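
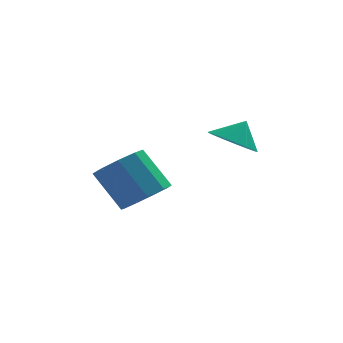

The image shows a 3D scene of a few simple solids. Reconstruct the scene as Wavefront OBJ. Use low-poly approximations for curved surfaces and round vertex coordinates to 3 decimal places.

v 1.353 -1.288 -0.553
v 2.211 -1.111 -1.114
v 1.907 -0.972 0.393
v 1.972 -0.674 -1.12
v 1.592 -0.378 -0.996
v 1.157 -0.29 -0.771
v 0.767 -0.431 -0.495
v 0.511 -0.768 -0.233
v 0.448 -1.224 -0.044
v 0.593 -1.695 0.029
v 0.911 -2.072 -0.032
v 1.331 -2.27 -0.212
v 1.756 -2.243 -0.47
v 2.089 -1.997 -0.747
v 2.253 -1.589 -0.979
v -1.943 -2.946 -2.613
v -1.113 -2.285 -2.409
v -2.088 -1.533 -0.883
v -2.917 -2.194 -1.087
v -1.588 -1.96 -2.872
v -2.562 -1.208 -1.347
v -2.228 -2.096 -3.214
v -3.203 -1.344 -1.689
v -2.735 -2.63 -3.275
v -3.71 -1.878 -1.75
v -2.871 -3.312 -3.026
v -3.846 -2.56 -1.5
v -2.573 -3.823 -2.583
v -3.547 -3.071 -1.058
v -1.98 -3.923 -2.154
v -2.954 -3.171 -0.629
v -1.369 -3.567 -1.94
v -2.344 -2.815 -0.415
v -1.027 -2.92 -2.041
v -2.002 -2.168 -0.515
f 2 1 4
f 2 4 3
f 4 1 5
f 4 5 3
f 5 1 6
f 5 6 3
f 6 1 7
f 6 7 3
f 7 1 8
f 7 8 3
f 8 1 9
f 8 9 3
f 9 1 10
f 9 10 3
f 10 1 11
f 10 11 3
f 11 1 12
f 11 12 3
f 12 1 13
f 12 13 3
f 13 1 14
f 13 14 3
f 14 1 15
f 14 15 3
f 15 1 2
f 15 2 3
f 17 16 20
f 17 20 18
f 18 20 21
f 18 21 19
f 20 16 22
f 20 22 21
f 21 22 23
f 21 23 19
f 22 16 24
f 22 24 23
f 23 24 25
f 23 25 19
f 24 16 26
f 24 26 25
f 25 26 27
f 25 27 19
f 26 16 28
f 26 28 27
f 27 28 29
f 27 29 19
f 28 16 30
f 28 30 29
f 29 30 31
f 29 31 19
f 30 16 32
f 30 32 31
f 31 32 33
f 31 33 19
f 32 16 34
f 32 34 33
f 33 34 35
f 33 35 19
f 34 16 17
f 34 17 35
f 35 17 18
f 35 18 19



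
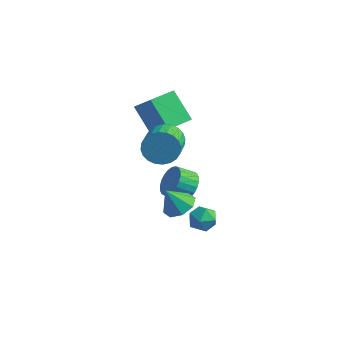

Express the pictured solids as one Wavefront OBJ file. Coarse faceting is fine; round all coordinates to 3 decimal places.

v 3.095 0.843 -1.357
v 3.644 0.14 -1.412
v 2.016 0.04 -1.888
v 2.565 -0.663 -1.943
v 2.312 -0.354 -1.143
v 2.979 0.142 -0.815
v 2.681 0.038 -2.485
v 3.348 0.534 -2.157
v 3.389 -0.357 -2.109
v 3.161 -0.6 -1.279
v 2.499 0.78 -2.021
v 2.271 0.537 -1.191
v -3.809 2.752 2.923
v -2.332 2.337 4.342
v -3.427 4.315 2.982
v -1.95 3.9 4.401
v -2.37 2.46 1.339
v -0.893 2.045 2.758
v -1.988 4.023 1.398
v -0.511 3.608 2.817
v -1.069 4.078 -3.374
v -0.353 3.336 -3.51
v -1.036 2.559 -2.862
v -1.751 3.302 -2.726
v -0.224 3.508 -3.166
v -0.907 2.732 -2.519
v -0.223 3.768 -2.854
v -0.906 2.991 -2.206
v -0.351 4.075 -2.621
v -1.034 3.298 -1.974
v -0.588 4.382 -2.503
v -1.271 3.605 -1.855
v -0.898 4.643 -2.517
v -1.581 3.866 -1.87
v -1.235 4.818 -2.662
v -1.918 4.041 -2.014
v -1.546 4.88 -2.915
v -2.229 4.104 -2.267
v -1.784 4.821 -3.238
v -2.467 4.044 -2.59
v -1.913 4.648 -3.581
v -2.596 3.872 -2.934
v -1.914 4.389 -3.894
v -2.597 3.612 -3.246
v -1.786 4.082 -4.126
v -2.469 3.305 -3.479
v -1.549 3.775 -4.245
v -2.232 2.998 -3.597
v -1.239 3.514 -4.23
v -1.922 2.737 -3.583
v -0.902 3.339 -4.086
v -1.585 2.562 -3.438
v -0.591 3.276 -3.833
v -1.274 2.5 -3.185
v -0.121 0.745 2.99
v 0.52 0.723 2.146
v 1.542 -1.007 2.966
v 0.901 -0.985 3.81
v 0.732 0.97 2.402
v 1.753 -0.761 3.222
v 0.814 1.182 2.747
v 1.835 -0.548 3.567
v 0.754 1.327 3.13
v 1.775 -0.403 3.95
v 0.561 1.384 3.491
v 1.582 -0.346 4.311
v 0.263 1.344 3.776
v 1.285 -0.386 4.596
v -0.092 1.213 3.941
v 0.929 -0.517 4.761
v -0.452 1.01 3.961
v 0.569 -0.72 4.781
v -0.762 0.767 3.834
v 0.26 -0.963 4.654
v -0.973 0.521 3.578
v 0.048 -1.21 4.398
v -1.055 0.308 3.233
v -0.034 -1.422 4.053
v -0.995 0.163 2.85
v 0.026 -1.567 3.67
v -0.802 0.106 2.489
v 0.219 -1.624 3.309
v -0.505 0.146 2.204
v 0.517 -1.584 3.024
v -0.149 0.277 2.039
v 0.872 -1.453 2.859
v 0.211 0.48 2.019
v 1.232 -1.25 2.839
v 0.911 0.605 -1.804
v 1.847 0.558 -1.456
v 0.389 0.055 -0.476
v 1.513 1.231 -1.308
v 0.826 1.537 -1.451
v 0.189 1.297 -1.801
v -0.025 0.652 -2.153
v 0.309 -0.02 -2.3
v 0.996 -0.327 -2.157
v 1.633 -0.087 -1.807
f 1 12 6
f 1 6 2
f 1 2 8
f 1 8 11
f 1 11 12
f 2 6 10
f 6 12 5
f 12 11 3
f 11 8 7
f 8 2 9
f 4 10 5
f 4 5 3
f 4 3 7
f 4 7 9
f 4 9 10
f 5 10 6
f 3 5 12
f 7 3 11
f 9 7 8
f 10 9 2
f 14 16 13
f 17 14 13
f 13 16 15
f 15 17 13
f 14 20 16
f 18 14 17
f 18 20 14
f 16 20 15
f 19 17 15
f 15 20 19
f 19 18 17
f 20 18 19
f 22 21 25
f 22 25 23
f 23 25 26
f 23 26 24
f 25 21 27
f 25 27 26
f 26 27 28
f 26 28 24
f 27 21 29
f 27 29 28
f 28 29 30
f 28 30 24
f 29 21 31
f 29 31 30
f 30 31 32
f 30 32 24
f 31 21 33
f 31 33 32
f 32 33 34
f 32 34 24
f 33 21 35
f 33 35 34
f 34 35 36
f 34 36 24
f 35 21 37
f 35 37 36
f 36 37 38
f 36 38 24
f 37 21 39
f 37 39 38
f 38 39 40
f 38 40 24
f 39 21 41
f 39 41 40
f 40 41 42
f 40 42 24
f 41 21 43
f 41 43 42
f 42 43 44
f 42 44 24
f 43 21 45
f 43 45 44
f 44 45 46
f 44 46 24
f 45 21 47
f 45 47 46
f 46 47 48
f 46 48 24
f 47 21 49
f 47 49 48
f 48 49 50
f 48 50 24
f 49 21 51
f 49 51 50
f 50 51 52
f 50 52 24
f 51 21 53
f 51 53 52
f 52 53 54
f 52 54 24
f 53 21 22
f 53 22 54
f 54 22 23
f 54 23 24
f 56 55 59
f 56 59 57
f 57 59 60
f 57 60 58
f 59 55 61
f 59 61 60
f 60 61 62
f 60 62 58
f 61 55 63
f 61 63 62
f 62 63 64
f 62 64 58
f 63 55 65
f 63 65 64
f 64 65 66
f 64 66 58
f 65 55 67
f 65 67 66
f 66 67 68
f 66 68 58
f 67 55 69
f 67 69 68
f 68 69 70
f 68 70 58
f 69 55 71
f 69 71 70
f 70 71 72
f 70 72 58
f 71 55 73
f 71 73 72
f 72 73 74
f 72 74 58
f 73 55 75
f 73 75 74
f 74 75 76
f 74 76 58
f 75 55 77
f 75 77 76
f 76 77 78
f 76 78 58
f 77 55 79
f 77 79 78
f 78 79 80
f 78 80 58
f 79 55 81
f 79 81 80
f 80 81 82
f 80 82 58
f 81 55 83
f 81 83 82
f 82 83 84
f 82 84 58
f 83 55 85
f 83 85 84
f 84 85 86
f 84 86 58
f 85 55 87
f 85 87 86
f 86 87 88
f 86 88 58
f 87 55 56
f 87 56 88
f 88 56 57
f 88 57 58
f 90 89 92
f 90 92 91
f 92 89 93
f 92 93 91
f 93 89 94
f 93 94 91
f 94 89 95
f 94 95 91
f 95 89 96
f 95 96 91
f 96 89 97
f 96 97 91
f 97 89 98
f 97 98 91
f 98 89 90
f 98 90 91



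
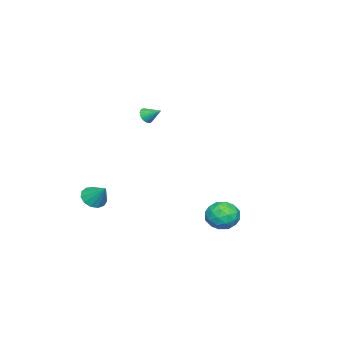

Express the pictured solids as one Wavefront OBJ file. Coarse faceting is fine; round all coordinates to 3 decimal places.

v 1.773 -4.002 -1.758
v 2.454 -3.857 -2.172
v 2.187 -3.038 -0.742
v 2.144 -3.561 -2.327
v 1.716 -3.404 -2.302
v 1.306 -3.437 -2.103
v 1.045 -3.649 -1.795
v 1.014 -3.974 -1.475
v 1.225 -4.307 -1.245
v 1.61 -4.543 -1.178
v 2.046 -4.607 -1.295
v 2.396 -4.48 -1.559
v 2.548 -4.2 -1.886
v 0.679 3.525 -1.485
v 1.325 4.192 -1.062
v 1.875 3.008 -2.498
v 2.521 3.675 -2.075
v 2.193 2.872 -1.538
v 1.454 3.191 -0.912
v 1.746 4.009 -2.648
v 1.007 4.328 -2.022
v 1.984 4.491 -1.781
v 2.261 3.788 -1.096
v 0.939 3.412 -2.464
v 1.216 2.709 -1.779
v 0.897 3.904 -1.185
v 2.303 3.296 -2.375
v 2.11 2.824 -2.06
v 2.49 3.216 -1.811
v 0.973 3.316 -1.097
v 1.353 3.708 -0.848
v 1.863 2.932 -1.128
v 1.847 3.492 -2.712
v 2.227 3.884 -2.463
v 0.71 3.984 -1.749
v 1.09 4.376 -1.5
v 1.337 4.268 -2.432
v 1.664 4.471 -1.359
v 2.367 4.167 -1.954
v 1.912 4.364 -2.291
v 1.477 4.552 -1.923
v 1.827 4.058 -0.956
v 2.53 3.754 -1.551
v 2.337 3.282 -1.236
v 1.903 3.47 -0.868
v 2.214 4.234 -1.378
v 0.67 3.446 -2.009
v 1.373 3.142 -2.604
v 1.297 3.73 -2.692
v 0.863 3.918 -2.324
v 0.833 3.033 -1.606
v 1.536 2.729 -2.201
v 1.723 2.648 -1.637
v 1.288 2.836 -1.269
v 0.986 2.966 -2.182
v -2.688 -2.955 3.107
v -2.295 -3.174 3.44
v -2.632 -2.025 3.653
v -2.173 -3.088 3.28
v -2.129 -2.982 3.095
v -2.171 -2.872 2.911
v -2.291 -2.774 2.757
v -2.472 -2.704 2.656
v -2.686 -2.672 2.624
v -2.9 -2.683 2.666
v -3.082 -2.736 2.775
v -3.204 -2.822 2.934
v -3.248 -2.928 3.12
v -3.206 -3.039 3.304
v -3.086 -3.136 3.458
v -2.905 -3.207 3.558
v -2.691 -3.238 3.59
v -2.477 -3.227 3.549
f 2 1 4
f 2 4 3
f 4 1 5
f 4 5 3
f 5 1 6
f 5 6 3
f 6 1 7
f 6 7 3
f 7 1 8
f 7 8 3
f 8 1 9
f 8 9 3
f 9 1 10
f 9 10 3
f 10 1 11
f 10 11 3
f 11 1 12
f 11 12 3
f 12 1 13
f 12 13 3
f 13 1 2
f 13 2 3
f 14 51 30
f 51 25 54
f 30 54 19
f 51 54 30
f 14 30 26
f 30 19 31
f 26 31 15
f 30 31 26
f 14 26 35
f 26 15 36
f 35 36 21
f 26 36 35
f 14 35 47
f 35 21 50
f 47 50 24
f 35 50 47
f 14 47 51
f 47 24 55
f 51 55 25
f 47 55 51
f 15 31 42
f 31 19 45
f 42 45 23
f 31 45 42
f 19 54 32
f 54 25 53
f 32 53 18
f 54 53 32
f 25 55 52
f 55 24 48
f 52 48 16
f 55 48 52
f 24 50 49
f 50 21 37
f 49 37 20
f 50 37 49
f 21 36 41
f 36 15 38
f 41 38 22
f 36 38 41
f 17 43 29
f 43 23 44
f 29 44 18
f 43 44 29
f 17 29 27
f 29 18 28
f 27 28 16
f 29 28 27
f 17 27 34
f 27 16 33
f 34 33 20
f 27 33 34
f 17 34 39
f 34 20 40
f 39 40 22
f 34 40 39
f 17 39 43
f 39 22 46
f 43 46 23
f 39 46 43
f 18 44 32
f 44 23 45
f 32 45 19
f 44 45 32
f 16 28 52
f 28 18 53
f 52 53 25
f 28 53 52
f 20 33 49
f 33 16 48
f 49 48 24
f 33 48 49
f 22 40 41
f 40 20 37
f 41 37 21
f 40 37 41
f 23 46 42
f 46 22 38
f 42 38 15
f 46 38 42
f 57 56 59
f 57 59 58
f 59 56 60
f 59 60 58
f 60 56 61
f 60 61 58
f 61 56 62
f 61 62 58
f 62 56 63
f 62 63 58
f 63 56 64
f 63 64 58
f 64 56 65
f 64 65 58
f 65 56 66
f 65 66 58
f 66 56 67
f 66 67 58
f 67 56 68
f 67 68 58
f 68 56 69
f 68 69 58
f 69 56 70
f 69 70 58
f 70 56 71
f 70 71 58
f 71 56 72
f 71 72 58
f 72 56 73
f 72 73 58
f 73 56 57
f 73 57 58



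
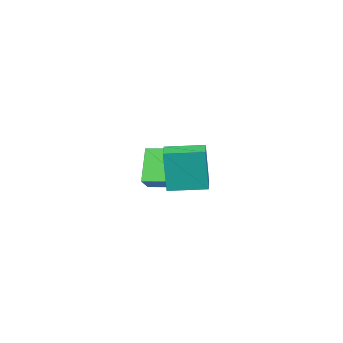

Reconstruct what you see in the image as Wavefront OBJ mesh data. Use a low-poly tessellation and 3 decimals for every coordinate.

v -1.319 -3.82 -2.912
v -2.31 -4.462 -1.311
v -2.217 -2.007 -2.742
v -3.209 -2.649 -1.14
v -0.491 -3.471 -2.26
v -1.483 -4.113 -0.658
v -1.39 -1.658 -2.089
v -2.381 -2.3 -0.488
v 2.549 0.738 -0.492
v 2.728 0.699 1.61
v 1.472 2.061 -0.376
v 1.651 2.022 1.726
v 3.329 1.378 -0.546
v 3.508 1.339 1.556
v 2.252 2.701 -0.43
v 2.431 2.662 1.672
f 2 4 1
f 5 2 1
f 1 4 3
f 3 5 1
f 2 8 4
f 6 2 5
f 6 8 2
f 4 8 3
f 7 5 3
f 3 8 7
f 7 6 5
f 8 6 7
f 10 12 9
f 13 10 9
f 9 12 11
f 11 13 9
f 10 16 12
f 14 10 13
f 14 16 10
f 12 16 11
f 15 13 11
f 11 16 15
f 15 14 13
f 16 14 15



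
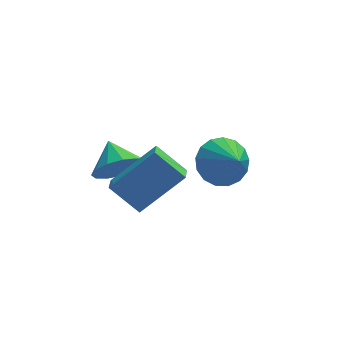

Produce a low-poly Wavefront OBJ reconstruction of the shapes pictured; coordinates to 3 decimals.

v 1.146 3.822 1.478
v 2.007 4.346 1.687
v 1.574 2.798 2.282
v 1.693 4.491 2.038
v 1.254 4.482 2.261
v 0.789 4.322 2.305
v 0.407 4.047 2.159
v 0.194 3.721 1.857
v 0.198 3.418 1.469
v 0.42 3.207 1.082
v 0.809 3.137 0.786
v 1.274 3.224 0.649
v 1.71 3.448 0.702
v 2.017 3.757 0.932
v 2.124 4.081 1.287
v -2.503 2.948 2.167
v -1.602 2.945 2.526
v -2.757 4.012 2.813
v -1.582 3.232 2.061
v -1.854 3.429 1.63
v -2.332 3.474 1.37
v -2.865 3.351 1.362
v -3.283 3.101 1.61
v -3.453 2.802 2.035
v -3.322 2.55 2.502
v -2.931 2.424 2.862
v -2.404 2.464 3.002
v -1.909 2.659 2.876
v -2.129 -0.164 2.427
v -3.065 0.33 3.358
v -1.994 0.626 2.143
v -2.931 1.12 3.074
v -0.609 0.08 3.826
v -1.546 0.574 4.757
v -0.475 0.87 3.542
v -1.411 1.364 4.473
f 2 1 4
f 2 4 3
f 4 1 5
f 4 5 3
f 5 1 6
f 5 6 3
f 6 1 7
f 6 7 3
f 7 1 8
f 7 8 3
f 8 1 9
f 8 9 3
f 9 1 10
f 9 10 3
f 10 1 11
f 10 11 3
f 11 1 12
f 11 12 3
f 12 1 13
f 12 13 3
f 13 1 14
f 13 14 3
f 14 1 15
f 14 15 3
f 15 1 2
f 15 2 3
f 17 16 19
f 17 19 18
f 19 16 20
f 19 20 18
f 20 16 21
f 20 21 18
f 21 16 22
f 21 22 18
f 22 16 23
f 22 23 18
f 23 16 24
f 23 24 18
f 24 16 25
f 24 25 18
f 25 16 26
f 25 26 18
f 26 16 27
f 26 27 18
f 27 16 28
f 27 28 18
f 28 16 17
f 28 17 18
f 30 32 29
f 33 30 29
f 29 32 31
f 31 33 29
f 30 36 32
f 34 30 33
f 34 36 30
f 32 36 31
f 35 33 31
f 31 36 35
f 35 34 33
f 36 34 35



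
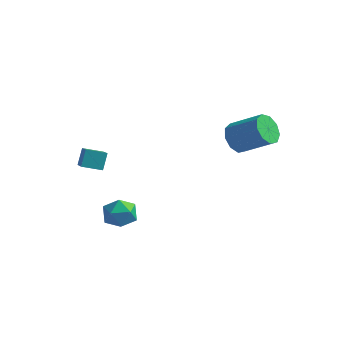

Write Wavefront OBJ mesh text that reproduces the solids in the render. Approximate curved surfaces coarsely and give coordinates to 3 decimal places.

v -3.81 -2.466 2.089
v -3.877 -1.855 2.952
v -2.858 -1.968 1.81
v -2.925 -1.357 2.674
v -2.855 -3.743 3.066
v -2.922 -3.132 3.93
v -1.903 -3.245 2.788
v -1.97 -2.634 3.651
v -1.097 -2.084 -0.976
v -0.323 -2.703 -0.846
v -2.037 -3.077 -0.114
v -1.263 -3.696 0.016
v -1.268 -2.802 0.462
v -0.687 -2.188 -0.071
v -1.673 -3.592 -0.889
v -1.092 -2.978 -1.422
v -0.679 -3.635 -0.792
v -0.43 -3.147 0.043
v -1.93 -2.633 -1.003
v -1.681 -2.145 -0.168
v 2.397 3.132 2.623
v 2.944 3.099 1.81
v 4.669 3.235 2.964
v 4.123 3.268 3.777
v 2.794 3.735 1.96
v 4.519 3.871 3.114
v 2.458 4.089 2.419
v 4.183 4.225 3.574
v 2.094 3.995 2.974
v 3.819 4.131 4.129
v 1.872 3.498 3.365
v 3.597 3.634 4.519
v 1.896 2.829 3.408
v 3.621 2.965 4.563
v 2.154 2.302 3.084
v 3.879 2.438 4.238
v 2.526 2.164 2.544
v 4.251 2.3 3.698
v 2.838 2.478 2.041
v 4.563 2.614 3.195
f 2 4 1
f 5 2 1
f 1 4 3
f 3 5 1
f 2 8 4
f 6 2 5
f 6 8 2
f 4 8 3
f 7 5 3
f 3 8 7
f 7 6 5
f 8 6 7
f 9 20 14
f 9 14 10
f 9 10 16
f 9 16 19
f 9 19 20
f 10 14 18
f 14 20 13
f 20 19 11
f 19 16 15
f 16 10 17
f 12 18 13
f 12 13 11
f 12 11 15
f 12 15 17
f 12 17 18
f 13 18 14
f 11 13 20
f 15 11 19
f 17 15 16
f 18 17 10
f 22 21 25
f 22 25 23
f 23 25 26
f 23 26 24
f 25 21 27
f 25 27 26
f 26 27 28
f 26 28 24
f 27 21 29
f 27 29 28
f 28 29 30
f 28 30 24
f 29 21 31
f 29 31 30
f 30 31 32
f 30 32 24
f 31 21 33
f 31 33 32
f 32 33 34
f 32 34 24
f 33 21 35
f 33 35 34
f 34 35 36
f 34 36 24
f 35 21 37
f 35 37 36
f 36 37 38
f 36 38 24
f 37 21 39
f 37 39 38
f 38 39 40
f 38 40 24
f 39 21 22
f 39 22 40
f 40 22 23
f 40 23 24



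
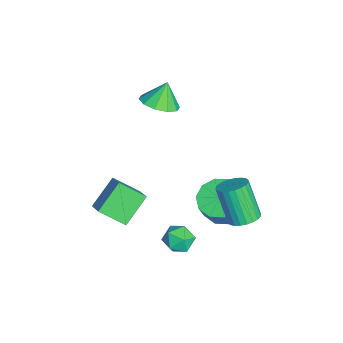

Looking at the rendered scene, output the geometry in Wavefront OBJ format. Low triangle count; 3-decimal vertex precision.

v 1.842 3.251 -2.276
v 2.423 3.317 -1.994
v 1.76 2.855 -0.521
v 1.178 2.789 -0.804
v 2.327 3.55 -1.964
v 1.664 3.088 -0.491
v 2.157 3.737 -1.982
v 1.494 3.275 -0.509
v 1.939 3.851 -2.044
v 1.276 3.388 -0.572
v 1.706 3.873 -2.142
v 1.043 3.41 -0.67
v 1.494 3.8 -2.261
v 0.83 3.338 -0.788
v 1.335 3.644 -2.381
v 0.671 3.182 -0.909
v 1.253 3.428 -2.486
v 0.589 2.966 -1.014
v 1.26 3.185 -2.559
v 0.597 2.723 -1.086
v 1.356 2.952 -2.589
v 0.693 2.49 -1.116
v 1.526 2.765 -2.571
v 0.863 2.303 -1.098
v 1.744 2.652 -2.508
v 1.081 2.189 -1.036
v 1.977 2.63 -2.41
v 1.314 2.167 -0.938
v 2.19 2.702 -2.292
v 1.526 2.24 -0.819
v 2.349 2.858 -2.171
v 1.685 2.396 -0.699
v 2.431 3.074 -2.066
v 1.767 2.612 -0.594
v 0.164 2.583 -3.267
v 1.019 2.739 -3.596
v 1.412 2.512 -2.683
v 0.556 2.357 -2.353
v 0.817 3.234 -3.386
v 1.21 3.008 -2.473
v 0.365 3.481 -3.13
v 0.758 3.254 -2.217
v -0.164 3.385 -2.927
v 0.229 3.158 -2.013
v -0.568 2.983 -2.853
v -0.175 2.756 -1.94
v -0.692 2.428 -2.937
v -0.299 2.201 -2.024
v -0.49 1.932 -3.147
v -0.097 1.706 -2.234
v -0.038 1.686 -3.403
v 0.355 1.459 -2.49
v 0.491 1.782 -3.607
v 0.884 1.555 -2.693
v 0.895 2.184 -3.68
v 1.288 1.957 -2.767
v 2.093 -2.458 -1.063
v 1.255 -1.689 -0.18
v 2.231 -1.444 -1.815
v 1.393 -0.675 -0.932
v 2.827 -2.205 -0.588
v 1.989 -1.436 0.295
v 2.965 -1.191 -1.34
v 2.127 -0.422 -0.457
v -2.704 0.095 0.475
v -2.264 -0.514 0.852
v -3.076 0.425 1.445
v -1.963 -0.093 0.824
v -1.944 0.4 0.663
v -2.216 0.777 0.43
v -2.673 0.893 0.215
v -3.143 0.704 0.099
v -3.444 0.282 0.127
v -3.463 -0.211 0.288
v -3.192 -0.588 0.52
v -2.734 -0.703 0.736
v 1.735 0.558 -3.603
v 2.09 1.147 -3.695
v 2.29 0.373 -2.645
v 2.645 0.962 -2.737
v 1.967 0.985 -2.591
v 1.624 1.099 -3.183
v 2.756 0.421 -3.157
v 2.413 0.535 -3.749
v 2.721 1.063 -3.419
v 2.233 1.411 -3.069
v 2.147 0.109 -3.271
v 1.659 0.457 -2.921
f 2 1 5
f 2 5 3
f 3 5 6
f 3 6 4
f 5 1 7
f 5 7 6
f 6 7 8
f 6 8 4
f 7 1 9
f 7 9 8
f 8 9 10
f 8 10 4
f 9 1 11
f 9 11 10
f 10 11 12
f 10 12 4
f 11 1 13
f 11 13 12
f 12 13 14
f 12 14 4
f 13 1 15
f 13 15 14
f 14 15 16
f 14 16 4
f 15 1 17
f 15 17 16
f 16 17 18
f 16 18 4
f 17 1 19
f 17 19 18
f 18 19 20
f 18 20 4
f 19 1 21
f 19 21 20
f 20 21 22
f 20 22 4
f 21 1 23
f 21 23 22
f 22 23 24
f 22 24 4
f 23 1 25
f 23 25 24
f 24 25 26
f 24 26 4
f 25 1 27
f 25 27 26
f 26 27 28
f 26 28 4
f 27 1 29
f 27 29 28
f 28 29 30
f 28 30 4
f 29 1 31
f 29 31 30
f 30 31 32
f 30 32 4
f 31 1 33
f 31 33 32
f 32 33 34
f 32 34 4
f 33 1 2
f 33 2 34
f 34 2 3
f 34 3 4
f 36 35 39
f 36 39 37
f 37 39 40
f 37 40 38
f 39 35 41
f 39 41 40
f 40 41 42
f 40 42 38
f 41 35 43
f 41 43 42
f 42 43 44
f 42 44 38
f 43 35 45
f 43 45 44
f 44 45 46
f 44 46 38
f 45 35 47
f 45 47 46
f 46 47 48
f 46 48 38
f 47 35 49
f 47 49 48
f 48 49 50
f 48 50 38
f 49 35 51
f 49 51 50
f 50 51 52
f 50 52 38
f 51 35 53
f 51 53 52
f 52 53 54
f 52 54 38
f 53 35 55
f 53 55 54
f 54 55 56
f 54 56 38
f 55 35 36
f 55 36 56
f 56 36 37
f 56 37 38
f 58 60 57
f 61 58 57
f 57 60 59
f 59 61 57
f 58 64 60
f 62 58 61
f 62 64 58
f 60 64 59
f 63 61 59
f 59 64 63
f 63 62 61
f 64 62 63
f 66 65 68
f 66 68 67
f 68 65 69
f 68 69 67
f 69 65 70
f 69 70 67
f 70 65 71
f 70 71 67
f 71 65 72
f 71 72 67
f 72 65 73
f 72 73 67
f 73 65 74
f 73 74 67
f 74 65 75
f 74 75 67
f 75 65 76
f 75 76 67
f 76 65 66
f 76 66 67
f 77 88 82
f 77 82 78
f 77 78 84
f 77 84 87
f 77 87 88
f 78 82 86
f 82 88 81
f 88 87 79
f 87 84 83
f 84 78 85
f 80 86 81
f 80 81 79
f 80 79 83
f 80 83 85
f 80 85 86
f 81 86 82
f 79 81 88
f 83 79 87
f 85 83 84
f 86 85 78



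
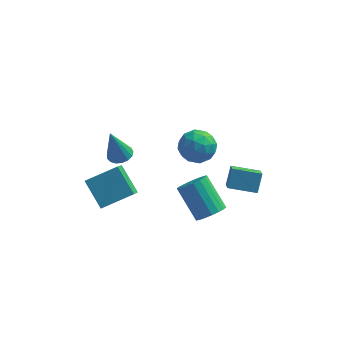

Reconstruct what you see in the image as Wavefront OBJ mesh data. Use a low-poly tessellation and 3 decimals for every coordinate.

v -3.392 3.149 -2.616
v -2.722 2.943 -2.5
v -3.828 2.851 -0.624
v -2.714 3.278 -2.448
v -2.861 3.584 -2.434
v -3.13 3.791 -2.462
v -3.458 3.85 -2.525
v -3.772 3.749 -2.609
v -3.998 3.51 -2.694
v -4.085 3.189 -2.762
v -4.014 2.858 -2.795
v -3.8 2.594 -2.788
v -3.492 2.457 -2.741
v -3.162 2.479 -2.665
v -2.884 2.654 -2.578
v -3.302 -1.742 -2.084
v -3.282 -2.993 -0.948
v -4.253 -0.755 -0.98
v -4.232 -2.006 0.156
v -1.788 -1.074 -1.376
v -1.767 -2.325 -0.24
v -2.738 -0.087 -0.272
v -2.718 -1.338 0.864
v 1.248 0.444 2.548
v 1.974 0.123 1.892
v 0.066 -0.103 1.508
v 0.792 -0.424 0.852
v 0.667 -0.902 1.756
v 1.398 -0.564 2.399
v 0.642 0.584 1.001
v 1.373 0.922 1.644
v 1.6 0.209 0.936
v 1.615 -0.71 1.402
v 0.425 0.73 1.998
v 0.44 -0.189 2.464
v 1.715 0.332 2.311
v 0.325 -0.312 1.089
v 0.251 -0.593 1.62
v 0.678 -0.782 1.234
v 1.376 -0.072 2.609
v 1.803 -0.261 2.223
v 1.034 -0.864 2.144
v 0.237 0.281 1.177
v 0.664 0.092 0.791
v 1.362 0.802 2.166
v 1.789 0.613 1.78
v 1.006 0.884 1.256
v 1.922 0.193 1.363
v 1.227 -0.128 0.752
v 1.139 0.465 0.84
v 1.569 0.663 1.218
v 1.931 -0.347 1.637
v 1.235 -0.668 1.026
v 1.162 -0.949 1.558
v 1.592 -0.75 1.935
v 1.71 -0.296 1.075
v 0.805 0.688 2.374
v 0.109 0.367 1.763
v 0.448 0.77 1.465
v 0.878 0.969 1.842
v 0.813 0.148 2.648
v 0.118 -0.173 2.037
v 0.471 -0.643 2.182
v 0.901 -0.445 2.56
v 0.33 0.316 2.325
v 1.865 -1.088 -2.614
v 2.503 -1.172 -2.058
v 1.412 -0.136 -0.65
v 0.775 -0.052 -1.206
v 2.586 -0.847 -2.232
v 1.495 0.189 -0.825
v 2.526 -0.57 -2.483
v 1.436 0.466 -1.076
v 2.336 -0.395 -2.759
v 1.245 0.641 -1.352
v 2.052 -0.358 -3.007
v 0.961 0.678 -1.599
v 1.731 -0.465 -3.176
v 0.641 0.571 -1.769
v 1.437 -0.696 -3.234
v 0.347 0.34 -1.827
v 1.228 -1.004 -3.17
v 0.137 0.032 -1.762
v 1.145 -1.329 -2.995
v 0.054 -0.293 -1.588
v 1.204 -1.606 -2.744
v 0.114 -0.57 -1.337
v 1.395 -1.781 -2.468
v 0.304 -0.745 -1.061
v 1.679 -1.818 -2.221
v 0.588 -0.782 -0.813
v 1.999 -1.711 -2.051
v 0.909 -0.675 -0.644
v 2.293 -1.48 -1.993
v 1.203 -0.444 -0.586
v 2.402 1.369 -2.909
v 2.555 2.048 -1.957
v 2.242 2.127 -3.424
v 2.395 2.806 -2.472
v 3.925 1.474 -3.228
v 4.078 2.153 -2.276
v 3.765 2.232 -3.743
v 3.918 2.911 -2.791
f 2 1 4
f 2 4 3
f 4 1 5
f 4 5 3
f 5 1 6
f 5 6 3
f 6 1 7
f 6 7 3
f 7 1 8
f 7 8 3
f 8 1 9
f 8 9 3
f 9 1 10
f 9 10 3
f 10 1 11
f 10 11 3
f 11 1 12
f 11 12 3
f 12 1 13
f 12 13 3
f 13 1 14
f 13 14 3
f 14 1 15
f 14 15 3
f 15 1 2
f 15 2 3
f 17 19 16
f 20 17 16
f 16 19 18
f 18 20 16
f 17 23 19
f 21 17 20
f 21 23 17
f 19 23 18
f 22 20 18
f 18 23 22
f 22 21 20
f 23 21 22
f 24 61 40
f 61 35 64
f 40 64 29
f 61 64 40
f 24 40 36
f 40 29 41
f 36 41 25
f 40 41 36
f 24 36 45
f 36 25 46
f 45 46 31
f 36 46 45
f 24 45 57
f 45 31 60
f 57 60 34
f 45 60 57
f 24 57 61
f 57 34 65
f 61 65 35
f 57 65 61
f 25 41 52
f 41 29 55
f 52 55 33
f 41 55 52
f 29 64 42
f 64 35 63
f 42 63 28
f 64 63 42
f 35 65 62
f 65 34 58
f 62 58 26
f 65 58 62
f 34 60 59
f 60 31 47
f 59 47 30
f 60 47 59
f 31 46 51
f 46 25 48
f 51 48 32
f 46 48 51
f 27 53 39
f 53 33 54
f 39 54 28
f 53 54 39
f 27 39 37
f 39 28 38
f 37 38 26
f 39 38 37
f 27 37 44
f 37 26 43
f 44 43 30
f 37 43 44
f 27 44 49
f 44 30 50
f 49 50 32
f 44 50 49
f 27 49 53
f 49 32 56
f 53 56 33
f 49 56 53
f 28 54 42
f 54 33 55
f 42 55 29
f 54 55 42
f 26 38 62
f 38 28 63
f 62 63 35
f 38 63 62
f 30 43 59
f 43 26 58
f 59 58 34
f 43 58 59
f 32 50 51
f 50 30 47
f 51 47 31
f 50 47 51
f 33 56 52
f 56 32 48
f 52 48 25
f 56 48 52
f 67 66 70
f 67 70 68
f 68 70 71
f 68 71 69
f 70 66 72
f 70 72 71
f 71 72 73
f 71 73 69
f 72 66 74
f 72 74 73
f 73 74 75
f 73 75 69
f 74 66 76
f 74 76 75
f 75 76 77
f 75 77 69
f 76 66 78
f 76 78 77
f 77 78 79
f 77 79 69
f 78 66 80
f 78 80 79
f 79 80 81
f 79 81 69
f 80 66 82
f 80 82 81
f 81 82 83
f 81 83 69
f 82 66 84
f 82 84 83
f 83 84 85
f 83 85 69
f 84 66 86
f 84 86 85
f 85 86 87
f 85 87 69
f 86 66 88
f 86 88 87
f 87 88 89
f 87 89 69
f 88 66 90
f 88 90 89
f 89 90 91
f 89 91 69
f 90 66 92
f 90 92 91
f 91 92 93
f 91 93 69
f 92 66 94
f 92 94 93
f 93 94 95
f 93 95 69
f 94 66 67
f 94 67 95
f 95 67 68
f 95 68 69
f 97 99 96
f 100 97 96
f 96 99 98
f 98 100 96
f 97 103 99
f 101 97 100
f 101 103 97
f 99 103 98
f 102 100 98
f 98 103 102
f 102 101 100
f 103 101 102



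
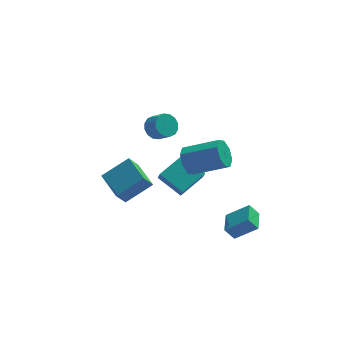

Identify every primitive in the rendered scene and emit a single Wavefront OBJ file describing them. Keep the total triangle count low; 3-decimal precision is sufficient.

v -1.182 4.004 -1.134
v -0.549 4.107 -1.628
v 0.036 3.519 -1
v -0.598 3.416 -0.506
v -0.525 4.423 -1.353
v 0.06 3.835 -0.726
v -0.677 4.627 -1.02
v -0.092 4.039 -0.393
v -0.965 4.664 -0.717
v -0.38 4.075 -0.09
v -1.311 4.524 -0.526
v -0.726 3.936 0.101
v -1.622 4.245 -0.497
v -1.038 3.656 0.13
v -1.816 3.901 -0.64
v -1.231 3.313 -0.012
v -1.84 3.585 -0.914
v -1.255 2.997 -0.287
v -1.688 3.381 -1.247
v -1.103 2.793 -0.62
v -1.4 3.345 -1.55
v -0.815 2.756 -0.923
v -1.054 3.484 -1.741
v -0.469 2.896 -1.114
v -0.742 3.764 -1.77
v -0.158 3.175 -1.143
v 0.069 0.813 -4.287
v -1.134 1.81 -3.454
v -0.003 1.336 -5.016
v -1.206 2.332 -4.184
v 1.426 1.908 -3.636
v 0.223 2.904 -2.804
v 1.354 2.43 -4.366
v 0.151 3.427 -3.533
v -3.386 -4.076 -0.838
v -3.895 -4.487 0.047
v -4.057 -2.447 -0.468
v -4.566 -2.858 0.416
v -1.914 -3.702 0.184
v -2.423 -4.113 1.068
v -2.585 -2.073 0.553
v -3.094 -2.484 1.438
v 0.108 -1.616 0.305
v 0.55 -1.341 -0.466
v 2.453 -1.849 0.444
v 2.012 -2.124 1.215
v 0.467 -0.813 0.004
v 2.37 -1.32 0.913
v 0.173 -0.755 0.65
v 2.077 -1.263 1.559
v -0.158 -1.202 1.094
v 1.745 -1.709 2.004
v -0.333 -1.891 1.076
v 1.57 -2.399 1.986
v -0.25 -2.42 0.607
v 1.653 -2.927 1.516
v 0.043 -2.477 -0.039
v 1.947 -2.985 0.87
v 0.375 -2.031 -0.484
v 2.278 -2.538 0.426
v 1.822 -4.181 -3.451
v 3.049 -4.409 -2.498
v 2.055 -2.78 -3.415
v 3.282 -3.009 -2.462
v 2.358 -4.251 -4.158
v 3.585 -4.48 -3.205
v 2.591 -2.851 -4.122
v 3.818 -3.079 -3.169
f 2 1 5
f 2 5 3
f 3 5 6
f 3 6 4
f 5 1 7
f 5 7 6
f 6 7 8
f 6 8 4
f 7 1 9
f 7 9 8
f 8 9 10
f 8 10 4
f 9 1 11
f 9 11 10
f 10 11 12
f 10 12 4
f 11 1 13
f 11 13 12
f 12 13 14
f 12 14 4
f 13 1 15
f 13 15 14
f 14 15 16
f 14 16 4
f 15 1 17
f 15 17 16
f 16 17 18
f 16 18 4
f 17 1 19
f 17 19 18
f 18 19 20
f 18 20 4
f 19 1 21
f 19 21 20
f 20 21 22
f 20 22 4
f 21 1 23
f 21 23 22
f 22 23 24
f 22 24 4
f 23 1 25
f 23 25 24
f 24 25 26
f 24 26 4
f 25 1 2
f 25 2 26
f 26 2 3
f 26 3 4
f 28 30 27
f 31 28 27
f 27 30 29
f 29 31 27
f 28 34 30
f 32 28 31
f 32 34 28
f 30 34 29
f 33 31 29
f 29 34 33
f 33 32 31
f 34 32 33
f 36 38 35
f 39 36 35
f 35 38 37
f 37 39 35
f 36 42 38
f 40 36 39
f 40 42 36
f 38 42 37
f 41 39 37
f 37 42 41
f 41 40 39
f 42 40 41
f 44 43 47
f 44 47 45
f 45 47 48
f 45 48 46
f 47 43 49
f 47 49 48
f 48 49 50
f 48 50 46
f 49 43 51
f 49 51 50
f 50 51 52
f 50 52 46
f 51 43 53
f 51 53 52
f 52 53 54
f 52 54 46
f 53 43 55
f 53 55 54
f 54 55 56
f 54 56 46
f 55 43 57
f 55 57 56
f 56 57 58
f 56 58 46
f 57 43 59
f 57 59 58
f 58 59 60
f 58 60 46
f 59 43 44
f 59 44 60
f 60 44 45
f 60 45 46
f 62 64 61
f 65 62 61
f 61 64 63
f 63 65 61
f 62 68 64
f 66 62 65
f 66 68 62
f 64 68 63
f 67 65 63
f 63 68 67
f 67 66 65
f 68 66 67



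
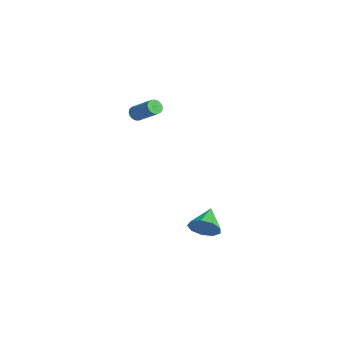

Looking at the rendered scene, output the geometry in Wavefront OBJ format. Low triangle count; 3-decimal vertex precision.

v 1.267 3.055 -3.999
v 1.929 3.227 -3.216
v 0.153 4.165 -3.301
v 2.054 3.685 -3.745
v 1.811 3.849 -4.393
v 1.313 3.642 -4.857
v 0.793 3.16 -4.92
v 0.495 2.629 -4.552
v 0.558 2.298 -3.925
v 0.953 2.321 -3.334
v 1.494 2.688 -3.053
v -4.276 1.521 3.41
v -3.914 1.264 3.084
v -2.502 1.783 4.245
v -2.864 2.039 4.57
v -3.924 1.509 2.987
v -2.512 2.027 4.148
v -4.015 1.756 2.987
v -2.603 2.274 4.147
v -4.165 1.949 3.083
v -2.753 2.468 4.244
v -4.341 2.044 3.254
v -2.929 2.563 4.415
v -4.502 2.02 3.461
v -3.09 2.538 4.622
v -4.611 1.881 3.656
v -3.199 2.399 4.817
v -4.643 1.659 3.795
v -3.231 2.178 4.956
v -4.592 1.406 3.845
v -3.18 1.924 5.006
v -4.468 1.179 3.796
v -3.056 1.698 4.956
v -4.3 1.03 3.658
v -2.888 1.549 4.818
v -4.126 0.994 3.463
v -2.714 1.513 4.624
v -3.987 1.078 3.256
v -2.575 1.597 4.417
f 2 1 4
f 2 4 3
f 4 1 5
f 4 5 3
f 5 1 6
f 5 6 3
f 6 1 7
f 6 7 3
f 7 1 8
f 7 8 3
f 8 1 9
f 8 9 3
f 9 1 10
f 9 10 3
f 10 1 11
f 10 11 3
f 11 1 2
f 11 2 3
f 13 12 16
f 13 16 14
f 14 16 17
f 14 17 15
f 16 12 18
f 16 18 17
f 17 18 19
f 17 19 15
f 18 12 20
f 18 20 19
f 19 20 21
f 19 21 15
f 20 12 22
f 20 22 21
f 21 22 23
f 21 23 15
f 22 12 24
f 22 24 23
f 23 24 25
f 23 25 15
f 24 12 26
f 24 26 25
f 25 26 27
f 25 27 15
f 26 12 28
f 26 28 27
f 27 28 29
f 27 29 15
f 28 12 30
f 28 30 29
f 29 30 31
f 29 31 15
f 30 12 32
f 30 32 31
f 31 32 33
f 31 33 15
f 32 12 34
f 32 34 33
f 33 34 35
f 33 35 15
f 34 12 36
f 34 36 35
f 35 36 37
f 35 37 15
f 36 12 38
f 36 38 37
f 37 38 39
f 37 39 15
f 38 12 13
f 38 13 39
f 39 13 14
f 39 14 15



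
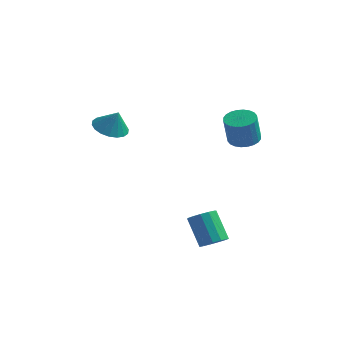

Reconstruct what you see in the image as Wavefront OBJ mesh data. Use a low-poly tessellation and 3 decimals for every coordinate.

v 4.42 -3.761 -3.91
v 4.974 -4.067 -3.42
v 3.954 -3.485 -1.901
v 3.4 -3.179 -2.39
v 5.097 -3.641 -3.501
v 4.077 -3.059 -1.982
v 5.005 -3.253 -3.711
v 3.985 -2.671 -2.192
v 4.727 -3.026 -3.985
v 3.707 -2.444 -2.466
v 4.352 -3.033 -4.234
v 3.332 -2.451 -2.715
v 3.998 -3.271 -4.381
v 2.978 -2.689 -2.861
v 3.778 -3.665 -4.377
v 2.758 -3.082 -2.858
v 3.762 -4.089 -4.226
v 2.742 -3.507 -2.707
v 3.955 -4.409 -3.974
v 2.935 -3.827 -2.454
v 4.295 -4.523 -3.701
v 3.275 -3.941 -2.182
v 4.675 -4.396 -3.495
v 3.655 -3.814 -1.976
v 3.273 2.018 0.9
v 4.172 1.884 0.875
v 4.147 1.388 2.594
v 3.247 1.522 2.62
v 4.156 2.225 0.973
v 4.131 1.729 2.692
v 4.005 2.534 1.06
v 3.98 2.038 2.78
v 3.743 2.765 1.123
v 3.717 2.269 2.842
v 3.409 2.882 1.152
v 3.383 2.386 2.871
v 3.054 2.868 1.142
v 3.029 2.371 2.862
v 2.733 2.724 1.096
v 2.707 2.228 2.816
v 2.493 2.473 1.02
v 2.468 1.976 2.74
v 2.373 2.152 0.926
v 2.348 1.656 2.645
v 2.389 1.811 0.828
v 2.364 1.315 2.547
v 2.54 1.502 0.74
v 2.515 1.006 2.46
v 2.803 1.271 0.678
v 2.777 0.775 2.397
v 3.137 1.154 0.649
v 3.111 0.658 2.368
v 3.491 1.169 0.658
v 3.466 0.672 2.378
v 3.813 1.312 0.704
v 3.787 0.816 2.424
v 4.052 1.564 0.78
v 4.027 1.067 2.5
v -2.836 -1.657 1.931
v -2.074 -2.274 1.585
v -2.304 -1.683 3.149
v -1.901 -1.85 1.519
v -1.913 -1.387 1.534
v -2.108 -0.978 1.628
v -2.447 -0.704 1.782
v -2.863 -0.617 1.965
v -3.274 -0.737 2.142
v -3.598 -1.039 2.276
v -3.771 -1.463 2.342
v -3.759 -1.926 2.327
v -3.564 -2.335 2.233
v -3.225 -2.61 2.079
v -2.809 -2.696 1.896
v -2.398 -2.576 1.719
f 2 1 5
f 2 5 3
f 3 5 6
f 3 6 4
f 5 1 7
f 5 7 6
f 6 7 8
f 6 8 4
f 7 1 9
f 7 9 8
f 8 9 10
f 8 10 4
f 9 1 11
f 9 11 10
f 10 11 12
f 10 12 4
f 11 1 13
f 11 13 12
f 12 13 14
f 12 14 4
f 13 1 15
f 13 15 14
f 14 15 16
f 14 16 4
f 15 1 17
f 15 17 16
f 16 17 18
f 16 18 4
f 17 1 19
f 17 19 18
f 18 19 20
f 18 20 4
f 19 1 21
f 19 21 20
f 20 21 22
f 20 22 4
f 21 1 23
f 21 23 22
f 22 23 24
f 22 24 4
f 23 1 2
f 23 2 24
f 24 2 3
f 24 3 4
f 26 25 29
f 26 29 27
f 27 29 30
f 27 30 28
f 29 25 31
f 29 31 30
f 30 31 32
f 30 32 28
f 31 25 33
f 31 33 32
f 32 33 34
f 32 34 28
f 33 25 35
f 33 35 34
f 34 35 36
f 34 36 28
f 35 25 37
f 35 37 36
f 36 37 38
f 36 38 28
f 37 25 39
f 37 39 38
f 38 39 40
f 38 40 28
f 39 25 41
f 39 41 40
f 40 41 42
f 40 42 28
f 41 25 43
f 41 43 42
f 42 43 44
f 42 44 28
f 43 25 45
f 43 45 44
f 44 45 46
f 44 46 28
f 45 25 47
f 45 47 46
f 46 47 48
f 46 48 28
f 47 25 49
f 47 49 48
f 48 49 50
f 48 50 28
f 49 25 51
f 49 51 50
f 50 51 52
f 50 52 28
f 51 25 53
f 51 53 52
f 52 53 54
f 52 54 28
f 53 25 55
f 53 55 54
f 54 55 56
f 54 56 28
f 55 25 57
f 55 57 56
f 56 57 58
f 56 58 28
f 57 25 26
f 57 26 58
f 58 26 27
f 58 27 28
f 60 59 62
f 60 62 61
f 62 59 63
f 62 63 61
f 63 59 64
f 63 64 61
f 64 59 65
f 64 65 61
f 65 59 66
f 65 66 61
f 66 59 67
f 66 67 61
f 67 59 68
f 67 68 61
f 68 59 69
f 68 69 61
f 69 59 70
f 69 70 61
f 70 59 71
f 70 71 61
f 71 59 72
f 71 72 61
f 72 59 73
f 72 73 61
f 73 59 74
f 73 74 61
f 74 59 60
f 74 60 61



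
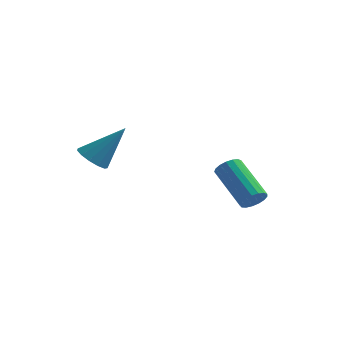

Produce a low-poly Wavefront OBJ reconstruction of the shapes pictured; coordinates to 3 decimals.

v 0.831 1.368 -0.769
v 1.214 1.387 -0.334
v -0.147 2.372 0.823
v -0.531 2.352 0.389
v 1.263 1.621 -0.476
v -0.099 2.605 0.681
v 1.212 1.797 -0.685
v -0.149 2.781 0.472
v 1.074 1.874 -0.913
v -0.287 2.858 0.244
v 0.88 1.836 -1.108
v -0.481 2.82 0.049
v 0.675 1.69 -1.225
v -0.686 2.674 -0.068
v 0.506 1.47 -1.238
v -0.856 2.455 -0.081
v 0.411 1.227 -1.143
v -0.951 2.212 0.014
v 0.412 1.017 -0.963
v -0.95 2.001 0.195
v 0.509 0.886 -0.738
v -0.852 1.87 0.42
v 0.68 0.866 -0.52
v -0.682 1.851 0.638
v 0.885 0.961 -0.359
v -0.476 1.945 0.799
v 1.078 1.149 -0.292
v -0.283 2.134 0.866
v -4.291 -1.705 1.784
v -3.977 -1.24 1.35
v -3.249 -1.075 3.216
v -4.297 -1.054 1.501
v -4.615 -1.075 1.743
v -4.831 -1.296 1.997
v -4.875 -1.647 2.184
v -4.734 -2.016 2.244
v -4.453 -2.287 2.158
v -4.12 -2.373 1.953
v -3.841 -2.247 1.695
v -3.706 -1.949 1.465
v -3.756 -1.574 1.336
f 2 1 5
f 2 5 3
f 3 5 6
f 3 6 4
f 5 1 7
f 5 7 6
f 6 7 8
f 6 8 4
f 7 1 9
f 7 9 8
f 8 9 10
f 8 10 4
f 9 1 11
f 9 11 10
f 10 11 12
f 10 12 4
f 11 1 13
f 11 13 12
f 12 13 14
f 12 14 4
f 13 1 15
f 13 15 14
f 14 15 16
f 14 16 4
f 15 1 17
f 15 17 16
f 16 17 18
f 16 18 4
f 17 1 19
f 17 19 18
f 18 19 20
f 18 20 4
f 19 1 21
f 19 21 20
f 20 21 22
f 20 22 4
f 21 1 23
f 21 23 22
f 22 23 24
f 22 24 4
f 23 1 25
f 23 25 24
f 24 25 26
f 24 26 4
f 25 1 27
f 25 27 26
f 26 27 28
f 26 28 4
f 27 1 2
f 27 2 28
f 28 2 3
f 28 3 4
f 30 29 32
f 30 32 31
f 32 29 33
f 32 33 31
f 33 29 34
f 33 34 31
f 34 29 35
f 34 35 31
f 35 29 36
f 35 36 31
f 36 29 37
f 36 37 31
f 37 29 38
f 37 38 31
f 38 29 39
f 38 39 31
f 39 29 40
f 39 40 31
f 40 29 41
f 40 41 31
f 41 29 30
f 41 30 31



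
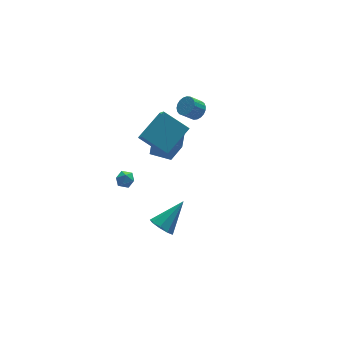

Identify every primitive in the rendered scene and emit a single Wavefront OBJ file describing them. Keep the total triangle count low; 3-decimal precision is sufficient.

v -2.088 1.04 -2.535
v -1.572 0.683 -2.602
v -2.568 0.477 -3.238
v -2.052 0.12 -3.305
v -2.387 0.093 -2.771
v -2.091 0.441 -2.337
v -2.049 0.719 -3.503
v -1.753 1.067 -3.069
v -1.548 0.485 -3.2
v -1.757 0.098 -2.748
v -2.383 1.062 -3.092
v -2.592 0.675 -2.64
v -1.83 -4.185 -2.909
v -1.288 -4.525 -3.423
v -0.27 -3.695 -1.591
v -1.355 -3.982 -3.546
v -1.643 -3.533 -3.371
v -2.019 -3.39 -2.98
v -2.306 -3.618 -2.556
v -2.37 -4.112 -2.297
v -2.181 -4.639 -2.325
v -1.828 -4.954 -2.626
v -1.475 -4.909 -3.06
v 0.935 1.818 -2.954
v 0.757 0.832 -1.838
v -0.174 3.086 -2.011
v -0.352 2.1 -0.895
v 2.692 2.62 -1.965
v 2.514 1.634 -0.849
v 1.583 3.888 -1.022
v 1.405 2.902 0.094
v 1.64 2.346 -4.325
v 1.904 2.545 -3.079
v 0.671 3.342 -4.278
v 0.935 3.54 -3.032
v 2.945 3.64 -4.808
v 3.209 3.838 -3.562
v 1.976 4.635 -4.761
v 2.24 4.834 -3.515
v 3.879 3.585 -1.423
v 4.377 3.601 -0.931
v 3.638 3.61 -0.185
v 3.141 3.595 -0.677
v 4.331 3.884 -0.98
v 3.592 3.894 -0.233
v 4.207 4.116 -1.105
v 3.469 4.125 -0.359
v 4.027 4.255 -1.286
v 3.288 4.265 -0.539
v 3.821 4.28 -1.49
v 3.082 4.289 -0.744
v 3.625 4.184 -1.683
v 2.886 4.193 -0.936
v 3.473 3.984 -1.83
v 2.734 3.994 -1.084
v 3.392 3.716 -1.908
v 2.653 3.725 -1.162
v 3.394 3.425 -1.901
v 2.655 3.434 -1.155
v 3.481 3.161 -1.812
v 2.742 3.171 -1.066
v 3.636 2.971 -1.656
v 2.898 2.981 -0.91
v 3.834 2.888 -1.459
v 3.095 2.897 -0.713
v 4.039 2.924 -1.256
v 3.3 2.934 -0.51
v 4.217 3.075 -1.082
v 3.478 3.085 -0.336
v 4.336 3.315 -0.967
v 3.598 3.324 -0.221
f 1 12 6
f 1 6 2
f 1 2 8
f 1 8 11
f 1 11 12
f 2 6 10
f 6 12 5
f 12 11 3
f 11 8 7
f 8 2 9
f 4 10 5
f 4 5 3
f 4 3 7
f 4 7 9
f 4 9 10
f 5 10 6
f 3 5 12
f 7 3 11
f 9 7 8
f 10 9 2
f 14 13 16
f 14 16 15
f 16 13 17
f 16 17 15
f 17 13 18
f 17 18 15
f 18 13 19
f 18 19 15
f 19 13 20
f 19 20 15
f 20 13 21
f 20 21 15
f 21 13 22
f 21 22 15
f 22 13 23
f 22 23 15
f 23 13 14
f 23 14 15
f 25 27 24
f 28 25 24
f 24 27 26
f 26 28 24
f 25 31 27
f 29 25 28
f 29 31 25
f 27 31 26
f 30 28 26
f 26 31 30
f 30 29 28
f 31 29 30
f 33 35 32
f 36 33 32
f 32 35 34
f 34 36 32
f 33 39 35
f 37 33 36
f 37 39 33
f 35 39 34
f 38 36 34
f 34 39 38
f 38 37 36
f 39 37 38
f 41 40 44
f 41 44 42
f 42 44 45
f 42 45 43
f 44 40 46
f 44 46 45
f 45 46 47
f 45 47 43
f 46 40 48
f 46 48 47
f 47 48 49
f 47 49 43
f 48 40 50
f 48 50 49
f 49 50 51
f 49 51 43
f 50 40 52
f 50 52 51
f 51 52 53
f 51 53 43
f 52 40 54
f 52 54 53
f 53 54 55
f 53 55 43
f 54 40 56
f 54 56 55
f 55 56 57
f 55 57 43
f 56 40 58
f 56 58 57
f 57 58 59
f 57 59 43
f 58 40 60
f 58 60 59
f 59 60 61
f 59 61 43
f 60 40 62
f 60 62 61
f 61 62 63
f 61 63 43
f 62 40 64
f 62 64 63
f 63 64 65
f 63 65 43
f 64 40 66
f 64 66 65
f 65 66 67
f 65 67 43
f 66 40 68
f 66 68 67
f 67 68 69
f 67 69 43
f 68 40 70
f 68 70 69
f 69 70 71
f 69 71 43
f 70 40 41
f 70 41 71
f 71 41 42
f 71 42 43



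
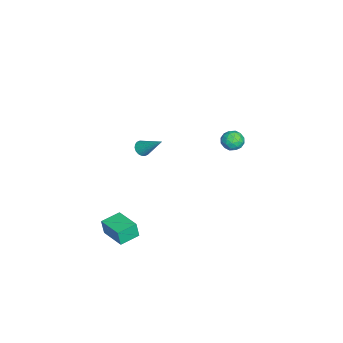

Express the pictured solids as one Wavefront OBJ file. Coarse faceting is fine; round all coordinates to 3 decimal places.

v -3.9 -3.302 -1.603
v -3.546 -3.116 -1.966
v -3.26 -2.118 -0.377
v -3.737 -2.976 -2.002
v -3.961 -2.9 -1.959
v -4.173 -2.903 -1.845
v -4.33 -2.986 -1.683
v -4.403 -3.131 -1.506
v -4.375 -3.31 -1.347
v -4.254 -3.487 -1.24
v -4.062 -3.627 -1.204
v -3.838 -3.703 -1.247
v -3.627 -3.7 -1.361
v -3.469 -3.617 -1.523
v -3.397 -3.472 -1.701
v -3.424 -3.294 -1.859
v -0.013 2.665 2.624
v 0.471 2.226 2.425
v -0.571 1.834 3.095
v -0.087 1.395 2.896
v 0.05 1.859 3.379
v 0.395 2.372 3.088
v -0.495 1.688 2.432
v -0.15 2.201 2.141
v 0.174 1.622 2.306
v 0.51 1.728 2.891
v -0.61 2.332 2.629
v -0.274 2.438 3.214
v 0.278 2.518 2.483
v -0.378 1.542 3.037
v -0.298 1.815 3.321
v -0.013 1.557 3.204
v 0.233 2.604 2.873
v 0.518 2.346 2.755
v 0.27 2.131 3.317
v -0.618 1.714 2.765
v -0.333 1.456 2.647
v -0.087 2.503 2.316
v 0.198 2.245 2.199
v -0.37 1.929 2.203
v 0.388 1.905 2.296
v 0.06 1.417 2.573
v -0.18 1.589 2.301
v 0.023 1.891 2.129
v 0.586 1.967 2.64
v 0.258 1.479 2.917
v 0.338 1.752 3.201
v 0.541 2.054 3.03
v 0.411 1.613 2.57
v -0.358 2.581 2.603
v -0.686 2.093 2.88
v -0.641 2.006 2.49
v -0.438 2.308 2.319
v -0.16 2.643 2.947
v -0.488 2.155 3.224
v -0.123 2.169 3.391
v 0.08 2.471 3.219
v -0.511 2.447 2.95
v 3.447 -4.459 -2.596
v 3.43 -4.606 -1.648
v 2.649 -3.584 -2.475
v 2.633 -3.731 -1.526
v 4.627 -3.409 -2.414
v 4.611 -3.556 -1.465
v 3.83 -2.534 -2.292
v 3.813 -2.681 -1.344
f 2 1 4
f 2 4 3
f 4 1 5
f 4 5 3
f 5 1 6
f 5 6 3
f 6 1 7
f 6 7 3
f 7 1 8
f 7 8 3
f 8 1 9
f 8 9 3
f 9 1 10
f 9 10 3
f 10 1 11
f 10 11 3
f 11 1 12
f 11 12 3
f 12 1 13
f 12 13 3
f 13 1 14
f 13 14 3
f 14 1 15
f 14 15 3
f 15 1 16
f 15 16 3
f 16 1 2
f 16 2 3
f 17 54 33
f 54 28 57
f 33 57 22
f 54 57 33
f 17 33 29
f 33 22 34
f 29 34 18
f 33 34 29
f 17 29 38
f 29 18 39
f 38 39 24
f 29 39 38
f 17 38 50
f 38 24 53
f 50 53 27
f 38 53 50
f 17 50 54
f 50 27 58
f 54 58 28
f 50 58 54
f 18 34 45
f 34 22 48
f 45 48 26
f 34 48 45
f 22 57 35
f 57 28 56
f 35 56 21
f 57 56 35
f 28 58 55
f 58 27 51
f 55 51 19
f 58 51 55
f 27 53 52
f 53 24 40
f 52 40 23
f 53 40 52
f 24 39 44
f 39 18 41
f 44 41 25
f 39 41 44
f 20 46 32
f 46 26 47
f 32 47 21
f 46 47 32
f 20 32 30
f 32 21 31
f 30 31 19
f 32 31 30
f 20 30 37
f 30 19 36
f 37 36 23
f 30 36 37
f 20 37 42
f 37 23 43
f 42 43 25
f 37 43 42
f 20 42 46
f 42 25 49
f 46 49 26
f 42 49 46
f 21 47 35
f 47 26 48
f 35 48 22
f 47 48 35
f 19 31 55
f 31 21 56
f 55 56 28
f 31 56 55
f 23 36 52
f 36 19 51
f 52 51 27
f 36 51 52
f 25 43 44
f 43 23 40
f 44 40 24
f 43 40 44
f 26 49 45
f 49 25 41
f 45 41 18
f 49 41 45
f 60 62 59
f 63 60 59
f 59 62 61
f 61 63 59
f 60 66 62
f 64 60 63
f 64 66 60
f 62 66 61
f 65 63 61
f 61 66 65
f 65 64 63
f 66 64 65



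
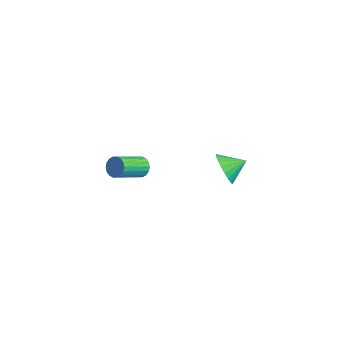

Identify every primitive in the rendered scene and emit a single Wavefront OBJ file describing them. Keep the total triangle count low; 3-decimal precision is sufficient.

v -1.116 3.081 0.513
v -0.655 3.294 -0.361
v -0.704 4.139 0.987
v -1.033 3.467 -0.417
v -1.426 3.573 -0.313
v -1.765 3.594 -0.067
v -1.992 3.527 0.28
v -2.067 3.382 0.667
v -1.978 3.186 1.028
v -1.74 2.971 1.299
v -1.394 2.776 1.434
v -1 2.633 1.41
v -0.625 2.568 1.231
v -0.336 2.591 0.927
v -0.182 2.7 0.552
v -0.189 2.874 0.17
v -0.356 3.084 -0.153
v -0.354 -2.264 3.463
v 0.15 -2.05 3.732
v 0.378 -3.582 4.525
v -0.126 -3.796 4.257
v -0.045 -1.987 3.91
v 0.183 -3.518 4.703
v -0.301 -1.978 4
v -0.073 -3.51 4.793
v -0.568 -2.027 3.983
v -0.34 -3.558 4.776
v -0.792 -2.122 3.863
v -0.564 -3.654 4.657
v -0.93 -2.246 3.665
v -0.701 -3.777 4.458
v -0.953 -2.373 3.426
v -0.725 -3.904 4.219
v -0.858 -2.478 3.195
v -0.63 -4.01 3.988
v -0.663 -2.542 3.017
v -0.435 -4.073 3.81
v -0.407 -2.55 2.927
v -0.179 -4.082 3.72
v -0.14 -2.502 2.944
v 0.088 -4.033 3.737
v 0.084 -2.406 3.063
v 0.312 -3.938 3.857
v 0.221 -2.283 3.262
v 0.45 -3.814 4.055
v 0.245 -2.156 3.501
v 0.473 -3.687 4.294
f 2 1 4
f 2 4 3
f 4 1 5
f 4 5 3
f 5 1 6
f 5 6 3
f 6 1 7
f 6 7 3
f 7 1 8
f 7 8 3
f 8 1 9
f 8 9 3
f 9 1 10
f 9 10 3
f 10 1 11
f 10 11 3
f 11 1 12
f 11 12 3
f 12 1 13
f 12 13 3
f 13 1 14
f 13 14 3
f 14 1 15
f 14 15 3
f 15 1 16
f 15 16 3
f 16 1 17
f 16 17 3
f 17 1 2
f 17 2 3
f 19 18 22
f 19 22 20
f 20 22 23
f 20 23 21
f 22 18 24
f 22 24 23
f 23 24 25
f 23 25 21
f 24 18 26
f 24 26 25
f 25 26 27
f 25 27 21
f 26 18 28
f 26 28 27
f 27 28 29
f 27 29 21
f 28 18 30
f 28 30 29
f 29 30 31
f 29 31 21
f 30 18 32
f 30 32 31
f 31 32 33
f 31 33 21
f 32 18 34
f 32 34 33
f 33 34 35
f 33 35 21
f 34 18 36
f 34 36 35
f 35 36 37
f 35 37 21
f 36 18 38
f 36 38 37
f 37 38 39
f 37 39 21
f 38 18 40
f 38 40 39
f 39 40 41
f 39 41 21
f 40 18 42
f 40 42 41
f 41 42 43
f 41 43 21
f 42 18 44
f 42 44 43
f 43 44 45
f 43 45 21
f 44 18 46
f 44 46 45
f 45 46 47
f 45 47 21
f 46 18 19
f 46 19 47
f 47 19 20
f 47 20 21



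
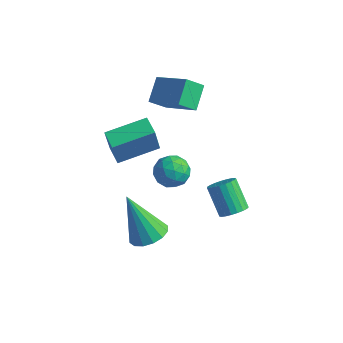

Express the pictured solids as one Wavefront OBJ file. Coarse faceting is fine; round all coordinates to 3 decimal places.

v -2.558 0.747 -3.906
v -2.043 1.161 -4.297
v -1.677 -0.081 -3.623
v -1.162 0.333 -4.014
v -1.453 0.603 -3.357
v -1.997 1.115 -3.532
v -1.723 -0.035 -4.388
v -2.267 0.477 -4.563
v -1.527 0.677 -4.595
v -1.36 1.072 -3.958
v -2.36 0.008 -3.962
v -2.193 0.403 -3.325
v -2.378 1.027 -4.126
v -1.342 0.053 -3.794
v -1.513 0.212 -3.408
v -1.21 0.455 -3.638
v -2.351 1 -3.677
v -2.048 1.243 -3.907
v -1.701 0.916 -3.354
v -1.672 -0.163 -4.013
v -1.369 0.08 -4.243
v -2.51 0.625 -4.282
v -2.207 0.868 -4.512
v -2.019 0.164 -4.566
v -1.772 0.986 -4.531
v -1.254 0.499 -4.365
v -1.584 0.282 -4.585
v -1.904 0.583 -4.687
v -1.674 1.218 -4.157
v -1.156 0.731 -3.991
v -1.327 0.89 -3.605
v -1.647 1.191 -3.708
v -1.371 0.933 -4.332
v -2.564 0.349 -3.929
v -2.046 -0.138 -3.763
v -2.073 -0.111 -4.212
v -2.393 0.19 -4.315
v -2.466 0.581 -3.555
v -1.948 0.094 -3.389
v -1.816 0.497 -3.233
v -2.136 0.798 -3.335
v -2.349 0.147 -3.588
v -0.461 -3.024 -3.752
v 0.228 -3.135 -3.404
v -1.399 -3.056 -1.908
v 0.183 -2.734 -3.42
v -0.035 -2.411 -3.525
v -0.367 -2.252 -3.691
v -0.724 -2.299 -3.874
v -1.011 -2.541 -4.023
v -1.15 -2.912 -4.101
v -1.104 -3.313 -4.085
v -0.886 -3.636 -3.98
v -0.554 -3.795 -3.814
v -0.197 -3.748 -3.631
v 0.089 -3.506 -3.481
v 1.335 -0.053 -4.009
v 1.787 0.129 -3.694
v 0.957 0.535 -2.737
v 0.505 0.353 -3.051
v 1.733 0.326 -3.824
v 0.904 0.731 -2.866
v 1.611 0.457 -3.985
v 0.782 0.862 -3.028
v 1.441 0.499 -4.151
v 0.612 0.905 -3.193
v 1.252 0.447 -4.292
v 0.423 0.852 -3.334
v 1.078 0.308 -4.384
v 0.249 0.713 -3.426
v 0.948 0.106 -4.411
v 0.119 0.512 -3.453
v 0.885 -0.122 -4.369
v 0.056 0.283 -3.411
v 0.9 -0.339 -4.264
v 0.07 0.066 -3.307
v 0.99 -0.507 -4.115
v 0.16 -0.101 -3.158
v 1.139 -0.595 -3.948
v 0.31 -0.19 -2.991
v 1.322 -0.59 -3.792
v 0.493 -0.185 -2.834
v 1.508 -0.492 -3.672
v 0.679 -0.087 -2.715
v 1.663 -0.318 -3.611
v 0.834 0.087 -2.654
v 1.762 -0.098 -3.619
v 0.933 0.307 -2.662
v -3.185 0.948 -0.586
v -3.436 1.851 0.062
v -2.755 1.491 -1.177
v -3.006 2.394 -0.528
v -1.674 0.726 0.308
v -1.925 1.629 0.957
v -1.244 1.269 -0.282
v -1.495 2.172 0.366
v -3.163 -1.605 -1.29
v -3.178 -1.89 -0.052
v -2.202 -0.265 -0.97
v -2.217 -0.55 0.268
v -2.483 -2.07 -1.388
v -2.498 -2.355 -0.15
v -1.522 -0.73 -1.068
v -1.537 -1.015 0.17
f 1 38 17
f 38 12 41
f 17 41 6
f 38 41 17
f 1 17 13
f 17 6 18
f 13 18 2
f 17 18 13
f 1 13 22
f 13 2 23
f 22 23 8
f 13 23 22
f 1 22 34
f 22 8 37
f 34 37 11
f 22 37 34
f 1 34 38
f 34 11 42
f 38 42 12
f 34 42 38
f 2 18 29
f 18 6 32
f 29 32 10
f 18 32 29
f 6 41 19
f 41 12 40
f 19 40 5
f 41 40 19
f 12 42 39
f 42 11 35
f 39 35 3
f 42 35 39
f 11 37 36
f 37 8 24
f 36 24 7
f 37 24 36
f 8 23 28
f 23 2 25
f 28 25 9
f 23 25 28
f 4 30 16
f 30 10 31
f 16 31 5
f 30 31 16
f 4 16 14
f 16 5 15
f 14 15 3
f 16 15 14
f 4 14 21
f 14 3 20
f 21 20 7
f 14 20 21
f 4 21 26
f 21 7 27
f 26 27 9
f 21 27 26
f 4 26 30
f 26 9 33
f 30 33 10
f 26 33 30
f 5 31 19
f 31 10 32
f 19 32 6
f 31 32 19
f 3 15 39
f 15 5 40
f 39 40 12
f 15 40 39
f 7 20 36
f 20 3 35
f 36 35 11
f 20 35 36
f 9 27 28
f 27 7 24
f 28 24 8
f 27 24 28
f 10 33 29
f 33 9 25
f 29 25 2
f 33 25 29
f 44 43 46
f 44 46 45
f 46 43 47
f 46 47 45
f 47 43 48
f 47 48 45
f 48 43 49
f 48 49 45
f 49 43 50
f 49 50 45
f 50 43 51
f 50 51 45
f 51 43 52
f 51 52 45
f 52 43 53
f 52 53 45
f 53 43 54
f 53 54 45
f 54 43 55
f 54 55 45
f 55 43 56
f 55 56 45
f 56 43 44
f 56 44 45
f 58 57 61
f 58 61 59
f 59 61 62
f 59 62 60
f 61 57 63
f 61 63 62
f 62 63 64
f 62 64 60
f 63 57 65
f 63 65 64
f 64 65 66
f 64 66 60
f 65 57 67
f 65 67 66
f 66 67 68
f 66 68 60
f 67 57 69
f 67 69 68
f 68 69 70
f 68 70 60
f 69 57 71
f 69 71 70
f 70 71 72
f 70 72 60
f 71 57 73
f 71 73 72
f 72 73 74
f 72 74 60
f 73 57 75
f 73 75 74
f 74 75 76
f 74 76 60
f 75 57 77
f 75 77 76
f 76 77 78
f 76 78 60
f 77 57 79
f 77 79 78
f 78 79 80
f 78 80 60
f 79 57 81
f 79 81 80
f 80 81 82
f 80 82 60
f 81 57 83
f 81 83 82
f 82 83 84
f 82 84 60
f 83 57 85
f 83 85 84
f 84 85 86
f 84 86 60
f 85 57 87
f 85 87 86
f 86 87 88
f 86 88 60
f 87 57 58
f 87 58 88
f 88 58 59
f 88 59 60
f 90 92 89
f 93 90 89
f 89 92 91
f 91 93 89
f 90 96 92
f 94 90 93
f 94 96 90
f 92 96 91
f 95 93 91
f 91 96 95
f 95 94 93
f 96 94 95
f 98 100 97
f 101 98 97
f 97 100 99
f 99 101 97
f 98 104 100
f 102 98 101
f 102 104 98
f 100 104 99
f 103 101 99
f 99 104 103
f 103 102 101
f 104 102 103



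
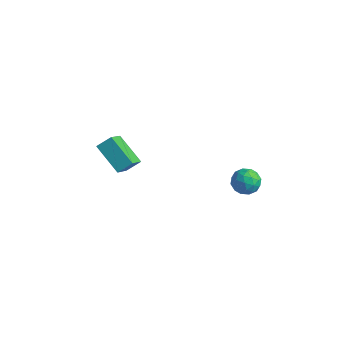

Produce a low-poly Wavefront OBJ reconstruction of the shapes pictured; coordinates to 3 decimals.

v -3.059 -1.362 2.251
v -2.571 -2.435 3.163
v -4.48 -1.224 3.174
v -3.991 -2.297 4.086
v -2.689 -0.783 2.734
v -2.2 -1.856 3.646
v -4.109 -0.645 3.657
v -3.621 -1.718 4.569
v 2.231 1.048 3.987
v 2.544 1.26 3.368
v 2.056 -0.02 3.532
v 2.369 0.192 2.913
v 2.768 0.117 3.515
v 2.876 0.777 3.796
v 1.724 0.463 3.104
v 1.832 1.123 3.385
v 2.231 0.898 2.822
v 2.876 0.684 3.076
v 1.724 0.556 3.824
v 2.369 0.342 4.078
v 2.403 1.248 3.717
v 2.197 -0.008 3.183
v 2.431 -0.052 3.537
v 2.616 0.073 3.173
v 2.598 0.964 3.969
v 2.782 1.088 3.605
v 2.914 0.417 3.691
v 1.818 0.152 3.295
v 2.002 0.276 2.931
v 1.984 1.167 3.727
v 2.169 1.292 3.363
v 1.686 0.823 3.209
v 2.403 1.16 3.033
v 2.3 0.532 2.766
v 1.921 0.691 2.878
v 1.985 1.079 3.043
v 2.782 1.034 3.182
v 2.679 0.406 2.915
v 2.914 0.362 3.268
v 2.977 0.75 3.433
v 2.598 0.821 2.861
v 1.921 0.834 3.985
v 1.818 0.206 3.718
v 1.623 0.49 3.467
v 1.686 0.878 3.632
v 2.3 0.708 4.134
v 2.197 0.08 3.867
v 2.615 0.161 3.857
v 2.679 0.549 4.022
v 2.002 0.419 4.039
f 2 4 1
f 5 2 1
f 1 4 3
f 3 5 1
f 2 8 4
f 6 2 5
f 6 8 2
f 4 8 3
f 7 5 3
f 3 8 7
f 7 6 5
f 8 6 7
f 9 46 25
f 46 20 49
f 25 49 14
f 46 49 25
f 9 25 21
f 25 14 26
f 21 26 10
f 25 26 21
f 9 21 30
f 21 10 31
f 30 31 16
f 21 31 30
f 9 30 42
f 30 16 45
f 42 45 19
f 30 45 42
f 9 42 46
f 42 19 50
f 46 50 20
f 42 50 46
f 10 26 37
f 26 14 40
f 37 40 18
f 26 40 37
f 14 49 27
f 49 20 48
f 27 48 13
f 49 48 27
f 20 50 47
f 50 19 43
f 47 43 11
f 50 43 47
f 19 45 44
f 45 16 32
f 44 32 15
f 45 32 44
f 16 31 36
f 31 10 33
f 36 33 17
f 31 33 36
f 12 38 24
f 38 18 39
f 24 39 13
f 38 39 24
f 12 24 22
f 24 13 23
f 22 23 11
f 24 23 22
f 12 22 29
f 22 11 28
f 29 28 15
f 22 28 29
f 12 29 34
f 29 15 35
f 34 35 17
f 29 35 34
f 12 34 38
f 34 17 41
f 38 41 18
f 34 41 38
f 13 39 27
f 39 18 40
f 27 40 14
f 39 40 27
f 11 23 47
f 23 13 48
f 47 48 20
f 23 48 47
f 15 28 44
f 28 11 43
f 44 43 19
f 28 43 44
f 17 35 36
f 35 15 32
f 36 32 16
f 35 32 36
f 18 41 37
f 41 17 33
f 37 33 10
f 41 33 37



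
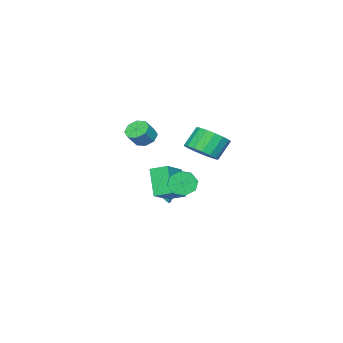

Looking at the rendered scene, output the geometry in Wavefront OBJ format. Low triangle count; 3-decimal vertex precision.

v 1.364 -1.793 -0.445
v 1.029 -0.738 -0.067
v -0.379 -2.028 -1.333
v -0.714 -0.973 -0.956
v 2.134 -0.927 -2.184
v 1.799 0.128 -1.807
v 0.391 -1.162 -3.073
v 0.056 -0.107 -2.695
v -1.226 -2.683 -3.766
v -1.018 -3.004 -3.278
v -1.834 -1.997 -3.054
v -0.828 -2.806 -3.306
v -0.717 -2.584 -3.425
v -0.706 -2.381 -3.612
v -0.799 -2.238 -3.829
v -0.976 -2.182 -4.034
v -1.202 -2.226 -4.185
v -1.433 -2.361 -4.253
v -1.623 -2.559 -4.225
v -1.735 -2.781 -4.106
v -1.745 -2.984 -3.919
v -1.653 -3.128 -3.702
v -1.476 -3.183 -3.498
v -1.249 -3.139 -3.346
v 4.132 3.821 2.951
v 4.66 3.051 3.495
v 3.795 3.289 4.672
v 3.268 4.059 4.129
v 4.925 3.482 3.602
v 4.06 3.72 4.779
v 5.008 3.99 3.561
v 4.143 4.228 4.738
v 4.891 4.46 3.379
v 4.026 4.698 4.557
v 4.6 4.783 3.1
v 3.735 5.021 4.277
v 4.201 4.886 2.787
v 3.337 5.124 3.964
v 3.788 4.745 2.511
v 2.923 4.983 3.689
v 3.453 4.392 2.337
v 2.588 4.63 3.514
v 3.273 3.909 2.303
v 2.409 4.146 3.48
v 3.291 3.405 2.417
v 2.426 3.643 3.595
v 3.501 2.997 2.654
v 2.637 3.234 3.832
v 3.856 2.777 2.959
v 2.991 3.015 4.137
v 4.275 2.797 3.263
v 3.41 3.034 4.44
v 2.067 1.077 -0.666
v 2.565 0.814 -1.355
v 3.332 1.4 -1.023
v 2.833 1.663 -0.334
v 2.2 1.372 -1.495
v 2.967 1.958 -1.163
v 1.757 1.757 -1.149
v 2.523 2.342 -0.818
v 1.495 1.744 -0.521
v 2.261 2.329 -0.189
v 1.568 1.34 0.023
v 2.335 1.926 0.355
v 1.933 0.782 0.163
v 2.7 1.368 0.495
v 2.377 0.398 -0.182
v 3.143 0.983 0.149
v 2.639 0.411 -0.811
v 3.405 0.996 -0.479
v -0.784 -3.706 1.103
v -0.236 -3.309 0.64
v 0.552 -3.377 1.514
v 0.004 -3.774 1.977
v -0.586 -2.919 0.986
v 0.203 -2.987 1.86
v -1.052 -2.99 1.4
v -0.263 -3.059 2.275
v -1.361 -3.48 1.64
v -0.572 -3.549 2.515
v -1.332 -4.103 1.566
v -0.544 -4.171 2.44
v -0.983 -4.493 1.22
v -0.194 -4.561 2.094
v -0.517 -4.421 0.805
v 0.272 -4.49 1.68
v -0.208 -3.931 0.565
v 0.581 -4 1.44
f 2 4 1
f 5 2 1
f 1 4 3
f 3 5 1
f 2 8 4
f 6 2 5
f 6 8 2
f 4 8 3
f 7 5 3
f 3 8 7
f 7 6 5
f 8 6 7
f 10 9 12
f 10 12 11
f 12 9 13
f 12 13 11
f 13 9 14
f 13 14 11
f 14 9 15
f 14 15 11
f 15 9 16
f 15 16 11
f 16 9 17
f 16 17 11
f 17 9 18
f 17 18 11
f 18 9 19
f 18 19 11
f 19 9 20
f 19 20 11
f 20 9 21
f 20 21 11
f 21 9 22
f 21 22 11
f 22 9 23
f 22 23 11
f 23 9 24
f 23 24 11
f 24 9 10
f 24 10 11
f 26 25 29
f 26 29 27
f 27 29 30
f 27 30 28
f 29 25 31
f 29 31 30
f 30 31 32
f 30 32 28
f 31 25 33
f 31 33 32
f 32 33 34
f 32 34 28
f 33 25 35
f 33 35 34
f 34 35 36
f 34 36 28
f 35 25 37
f 35 37 36
f 36 37 38
f 36 38 28
f 37 25 39
f 37 39 38
f 38 39 40
f 38 40 28
f 39 25 41
f 39 41 40
f 40 41 42
f 40 42 28
f 41 25 43
f 41 43 42
f 42 43 44
f 42 44 28
f 43 25 45
f 43 45 44
f 44 45 46
f 44 46 28
f 45 25 47
f 45 47 46
f 46 47 48
f 46 48 28
f 47 25 49
f 47 49 48
f 48 49 50
f 48 50 28
f 49 25 51
f 49 51 50
f 50 51 52
f 50 52 28
f 51 25 26
f 51 26 52
f 52 26 27
f 52 27 28
f 54 53 57
f 54 57 55
f 55 57 58
f 55 58 56
f 57 53 59
f 57 59 58
f 58 59 60
f 58 60 56
f 59 53 61
f 59 61 60
f 60 61 62
f 60 62 56
f 61 53 63
f 61 63 62
f 62 63 64
f 62 64 56
f 63 53 65
f 63 65 64
f 64 65 66
f 64 66 56
f 65 53 67
f 65 67 66
f 66 67 68
f 66 68 56
f 67 53 69
f 67 69 68
f 68 69 70
f 68 70 56
f 69 53 54
f 69 54 70
f 70 54 55
f 70 55 56
f 72 71 75
f 72 75 73
f 73 75 76
f 73 76 74
f 75 71 77
f 75 77 76
f 76 77 78
f 76 78 74
f 77 71 79
f 77 79 78
f 78 79 80
f 78 80 74
f 79 71 81
f 79 81 80
f 80 81 82
f 80 82 74
f 81 71 83
f 81 83 82
f 82 83 84
f 82 84 74
f 83 71 85
f 83 85 84
f 84 85 86
f 84 86 74
f 85 71 87
f 85 87 86
f 86 87 88
f 86 88 74
f 87 71 72
f 87 72 88
f 88 72 73
f 88 73 74



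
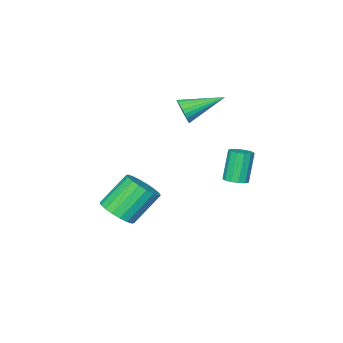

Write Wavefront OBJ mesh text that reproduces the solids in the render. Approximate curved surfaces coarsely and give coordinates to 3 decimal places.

v 1.695 1.167 2.047
v 2.06 1.344 2.69
v -0.075 2.193 2.773
v 2.126 1.578 2.52
v 2.126 1.749 2.277
v 2.061 1.832 2
v 1.939 1.813 1.73
v 1.781 1.697 1.509
v 1.609 1.499 1.369
v 1.45 1.251 1.333
v 1.329 0.991 1.405
v 1.263 0.757 1.575
v 1.263 0.586 1.817
v 1.329 0.503 2.094
v 1.45 0.521 2.364
v 1.609 0.638 2.586
v 1.78 0.835 2.726
v 1.939 1.083 2.762
v 0.995 4.067 -1.736
v 1.317 4.575 -1.549
v 0.726 4.342 0.103
v 0.405 3.833 -0.084
v 0.996 4.691 -1.648
v 0.405 4.457 0.004
v 0.675 4.608 -1.774
v 0.084 4.374 -0.122
v 0.455 4.353 -1.889
v -0.135 4.12 -0.236
v 0.407 4.008 -1.955
v -0.183 3.774 -0.302
v 0.546 3.681 -1.951
v -0.044 3.447 -0.299
v 0.827 3.477 -1.879
v 0.237 3.243 -0.227
v 1.162 3.46 -1.762
v 0.572 3.226 -0.11
v 1.444 3.636 -1.637
v 0.853 3.402 0.015
v 1.583 3.948 -1.543
v 0.993 3.715 0.109
v 1.536 4.299 -1.51
v 0.945 4.065 0.142
v 4.583 -0.373 -4.5
v 5.019 -1.112 -3.93
v 3.672 -0.685 -2.349
v 3.237 0.053 -2.92
v 5.265 -0.741 -3.821
v 3.918 -0.314 -2.24
v 5.375 -0.297 -3.846
v 4.029 0.13 -2.266
v 5.329 0.132 -4.002
v 3.983 0.559 -2.421
v 5.135 0.461 -4.255
v 3.789 0.888 -2.675
v 4.832 0.624 -4.558
v 3.486 1.051 -2.977
v 4.48 0.59 -4.849
v 3.133 1.017 -3.268
v 4.148 0.365 -5.071
v 2.801 0.792 -3.49
v 3.902 -0.006 -5.18
v 2.555 0.421 -3.599
v 3.791 -0.45 -5.154
v 2.445 -0.023 -3.574
v 3.837 -0.879 -4.999
v 2.491 -0.452 -3.418
v 4.031 -1.208 -4.745
v 2.685 -0.781 -3.165
v 4.334 -1.371 -4.443
v 2.988 -0.944 -2.862
v 4.687 -1.337 -4.152
v 3.34 -0.91 -2.571
f 2 1 4
f 2 4 3
f 4 1 5
f 4 5 3
f 5 1 6
f 5 6 3
f 6 1 7
f 6 7 3
f 7 1 8
f 7 8 3
f 8 1 9
f 8 9 3
f 9 1 10
f 9 10 3
f 10 1 11
f 10 11 3
f 11 1 12
f 11 12 3
f 12 1 13
f 12 13 3
f 13 1 14
f 13 14 3
f 14 1 15
f 14 15 3
f 15 1 16
f 15 16 3
f 16 1 17
f 16 17 3
f 17 1 18
f 17 18 3
f 18 1 2
f 18 2 3
f 20 19 23
f 20 23 21
f 21 23 24
f 21 24 22
f 23 19 25
f 23 25 24
f 24 25 26
f 24 26 22
f 25 19 27
f 25 27 26
f 26 27 28
f 26 28 22
f 27 19 29
f 27 29 28
f 28 29 30
f 28 30 22
f 29 19 31
f 29 31 30
f 30 31 32
f 30 32 22
f 31 19 33
f 31 33 32
f 32 33 34
f 32 34 22
f 33 19 35
f 33 35 34
f 34 35 36
f 34 36 22
f 35 19 37
f 35 37 36
f 36 37 38
f 36 38 22
f 37 19 39
f 37 39 38
f 38 39 40
f 38 40 22
f 39 19 41
f 39 41 40
f 40 41 42
f 40 42 22
f 41 19 20
f 41 20 42
f 42 20 21
f 42 21 22
f 44 43 47
f 44 47 45
f 45 47 48
f 45 48 46
f 47 43 49
f 47 49 48
f 48 49 50
f 48 50 46
f 49 43 51
f 49 51 50
f 50 51 52
f 50 52 46
f 51 43 53
f 51 53 52
f 52 53 54
f 52 54 46
f 53 43 55
f 53 55 54
f 54 55 56
f 54 56 46
f 55 43 57
f 55 57 56
f 56 57 58
f 56 58 46
f 57 43 59
f 57 59 58
f 58 59 60
f 58 60 46
f 59 43 61
f 59 61 60
f 60 61 62
f 60 62 46
f 61 43 63
f 61 63 62
f 62 63 64
f 62 64 46
f 63 43 65
f 63 65 64
f 64 65 66
f 64 66 46
f 65 43 67
f 65 67 66
f 66 67 68
f 66 68 46
f 67 43 69
f 67 69 68
f 68 69 70
f 68 70 46
f 69 43 71
f 69 71 70
f 70 71 72
f 70 72 46
f 71 43 44
f 71 44 72
f 72 44 45
f 72 45 46



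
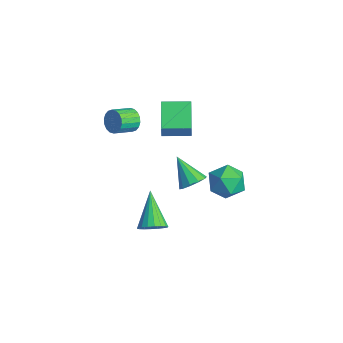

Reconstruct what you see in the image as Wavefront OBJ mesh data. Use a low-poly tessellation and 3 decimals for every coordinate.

v -0.666 -2.599 -3.785
v -0.402 -3.043 -3.201
v -2.214 -1.821 -2.495
v -0.222 -2.749 -3.162
v -0.13 -2.425 -3.247
v -0.144 -2.136 -3.438
v -0.261 -1.938 -3.698
v -0.459 -1.872 -3.975
v -0.698 -1.949 -4.215
v -0.93 -2.155 -4.37
v -1.111 -2.449 -4.408
v -1.203 -2.773 -4.324
v -1.189 -3.062 -4.133
v -1.071 -3.26 -3.872
v -0.874 -3.327 -3.595
v -0.635 -3.249 -3.355
v 0.629 1.236 -1.066
v 1.61 1.285 -0.662
v 0.19 0.095 0.142
v 1.171 0.144 0.546
v 0.519 0.979 0.63
v 0.791 1.684 -0.117
v 1.009 -0.304 -0.403
v 1.281 0.401 -1.15
v 1.845 0.333 -0.253
v 1.542 1.126 0.386
v 0.258 0.254 -0.906
v -0.045 1.047 -0.267
v -3.907 -1.88 1.964
v -3.469 -1.642 2.441
v -3.395 -2.721 2.913
v -3.833 -2.96 2.436
v -3.743 -1.603 2.574
v -3.669 -2.682 3.046
v -4.05 -1.618 2.586
v -3.975 -2.698 3.058
v -4.328 -1.686 2.475
v -4.253 -2.765 2.947
v -4.523 -1.792 2.263
v -4.448 -2.871 2.735
v -4.596 -1.916 1.992
v -4.521 -2.995 2.463
v -4.532 -2.033 1.715
v -4.458 -3.112 2.186
v -4.345 -2.119 1.487
v -4.271 -3.198 1.959
v -4.071 -2.158 1.354
v -3.997 -3.237 1.826
v -3.765 -2.142 1.342
v -3.69 -3.222 1.814
v -3.487 -2.075 1.453
v -3.412 -3.154 1.925
v -3.292 -1.969 1.665
v -3.217 -3.048 2.137
v -3.219 -1.845 1.937
v -3.144 -2.924 2.408
v -3.282 -1.728 2.214
v -3.208 -2.807 2.685
v -2.562 0.905 -3.65
v -2.081 0.461 -3.209
v -3.858 0.715 -2.43
v -2.022 0.926 -3.074
v -2.17 1.384 -3.159
v -2.467 1.659 -3.432
v -2.801 1.646 -3.788
v -3.043 1.35 -4.092
v -3.102 0.884 -4.227
v -2.954 0.427 -4.141
v -2.657 0.152 -3.868
v -2.323 0.165 -3.512
v -1.768 -1.411 2.226
v -1.439 -1.624 3.211
v -3.116 -0.605 2.85
v -2.788 -0.818 3.835
v -1.012 -0.162 2.245
v -0.684 -0.375 3.23
v -2.361 0.644 2.869
v -2.032 0.431 3.854
f 2 1 4
f 2 4 3
f 4 1 5
f 4 5 3
f 5 1 6
f 5 6 3
f 6 1 7
f 6 7 3
f 7 1 8
f 7 8 3
f 8 1 9
f 8 9 3
f 9 1 10
f 9 10 3
f 10 1 11
f 10 11 3
f 11 1 12
f 11 12 3
f 12 1 13
f 12 13 3
f 13 1 14
f 13 14 3
f 14 1 15
f 14 15 3
f 15 1 16
f 15 16 3
f 16 1 2
f 16 2 3
f 17 28 22
f 17 22 18
f 17 18 24
f 17 24 27
f 17 27 28
f 18 22 26
f 22 28 21
f 28 27 19
f 27 24 23
f 24 18 25
f 20 26 21
f 20 21 19
f 20 19 23
f 20 23 25
f 20 25 26
f 21 26 22
f 19 21 28
f 23 19 27
f 25 23 24
f 26 25 18
f 30 29 33
f 30 33 31
f 31 33 34
f 31 34 32
f 33 29 35
f 33 35 34
f 34 35 36
f 34 36 32
f 35 29 37
f 35 37 36
f 36 37 38
f 36 38 32
f 37 29 39
f 37 39 38
f 38 39 40
f 38 40 32
f 39 29 41
f 39 41 40
f 40 41 42
f 40 42 32
f 41 29 43
f 41 43 42
f 42 43 44
f 42 44 32
f 43 29 45
f 43 45 44
f 44 45 46
f 44 46 32
f 45 29 47
f 45 47 46
f 46 47 48
f 46 48 32
f 47 29 49
f 47 49 48
f 48 49 50
f 48 50 32
f 49 29 51
f 49 51 50
f 50 51 52
f 50 52 32
f 51 29 53
f 51 53 52
f 52 53 54
f 52 54 32
f 53 29 55
f 53 55 54
f 54 55 56
f 54 56 32
f 55 29 57
f 55 57 56
f 56 57 58
f 56 58 32
f 57 29 30
f 57 30 58
f 58 30 31
f 58 31 32
f 60 59 62
f 60 62 61
f 62 59 63
f 62 63 61
f 63 59 64
f 63 64 61
f 64 59 65
f 64 65 61
f 65 59 66
f 65 66 61
f 66 59 67
f 66 67 61
f 67 59 68
f 67 68 61
f 68 59 69
f 68 69 61
f 69 59 70
f 69 70 61
f 70 59 60
f 70 60 61
f 72 74 71
f 75 72 71
f 71 74 73
f 73 75 71
f 72 78 74
f 76 72 75
f 76 78 72
f 74 78 73
f 77 75 73
f 73 78 77
f 77 76 75
f 78 76 77

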